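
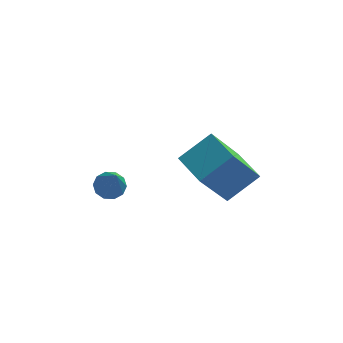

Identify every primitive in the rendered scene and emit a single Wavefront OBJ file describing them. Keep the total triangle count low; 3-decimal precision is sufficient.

v -2.948 0.538 -3.962
v -2.556 0.856 -3.835
v -2.572 -0.518 -2.478
v -2.821 0.964 -3.691
v -3.136 0.91 -3.65
v -3.378 0.714 -3.728
v -3.456 0.451 -3.896
v -3.34 0.221 -4.089
v -3.074 0.113 -4.233
v -2.76 0.167 -4.274
v -2.518 0.363 -4.196
v -2.439 0.626 -4.028
v 0.697 0.229 -4.032
v -0.065 -0.587 -2.41
v -0.063 1.212 -3.896
v -0.826 0.396 -2.273
v 1.626 0.844 -3.287
v 0.863 0.028 -1.664
v 0.865 1.827 -3.15
v 0.103 1.011 -1.528
f 2 1 4
f 2 4 3
f 4 1 5
f 4 5 3
f 5 1 6
f 5 6 3
f 6 1 7
f 6 7 3
f 7 1 8
f 7 8 3
f 8 1 9
f 8 9 3
f 9 1 10
f 9 10 3
f 10 1 11
f 10 11 3
f 11 1 12
f 11 12 3
f 12 1 2
f 12 2 3
f 14 16 13
f 17 14 13
f 13 16 15
f 15 17 13
f 14 20 16
f 18 14 17
f 18 20 14
f 16 20 15
f 19 17 15
f 15 20 19
f 19 18 17
f 20 18 19



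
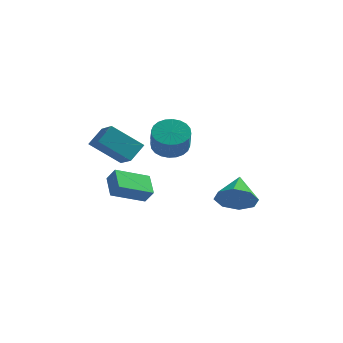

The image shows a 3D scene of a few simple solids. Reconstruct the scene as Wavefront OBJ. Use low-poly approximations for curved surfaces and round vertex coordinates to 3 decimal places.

v -1.89 1.744 0.07
v -0.978 2.068 -0.002
v -0.599 1.259 1.178
v -1.51 0.936 1.25
v -1.131 2.328 0.226
v -0.752 1.52 1.406
v -1.4 2.5 0.43
v -1.02 1.692 1.61
v -1.743 2.557 0.579
v -1.363 1.748 1.759
v -2.109 2.49 0.651
v -1.729 1.681 1.831
v -2.441 2.309 0.634
v -2.061 1.501 1.814
v -2.689 2.042 0.531
v -2.31 1.234 1.712
v -2.816 1.73 0.358
v -2.436 0.922 1.539
v -2.801 1.421 0.142
v -2.422 0.612 1.322
v -2.648 1.16 -0.086
v -2.269 0.352 1.094
v -2.38 0.988 -0.29
v -2 0.18 0.89
v -2.037 0.932 -0.439
v -1.657 0.123 0.741
v -1.671 0.999 -0.511
v -1.291 0.19 0.669
v -1.339 1.179 -0.494
v -0.959 0.371 0.686
v -1.09 1.446 -0.392
v -0.711 0.638 0.789
v -0.964 1.758 -0.219
v -0.584 0.95 0.962
v -2.633 3.463 0.731
v -2.049 2.97 0.582
v -3.291 2.97 -0.222
v -2.707 2.477 -0.371
v -3.128 2.397 0.279
v -2.721 2.702 0.868
v -2.619 3.238 -0.508
v -2.212 3.543 0.081
v -2.04 2.831 -0.183
v -2.355 2.312 0.303
v -2.985 3.628 0.057
v -3.3 3.109 0.543
v -2.283 3.26 0.74
v -3.057 2.68 -0.38
v -3.304 2.633 0.001
v -2.961 2.344 -0.086
v -2.678 3.102 0.908
v -2.335 2.812 0.821
v -2.969 2.476 0.642
v -3.005 3.128 -0.461
v -2.662 2.838 -0.548
v -2.379 3.596 0.446
v -2.036 3.307 0.359
v -2.371 3.464 -0.282
v -1.935 2.888 0.203
v -2.322 2.599 -0.357
v -2.27 3.046 -0.438
v -2.031 3.225 -0.091
v -2.12 2.583 0.489
v -2.507 2.293 -0.072
v -2.754 2.246 0.31
v -2.515 2.425 0.657
v -2.115 2.501 0.039
v -2.833 3.647 0.432
v -3.22 3.357 -0.129
v -2.825 3.515 -0.297
v -2.586 3.694 0.05
v -3.018 3.341 0.717
v -3.405 3.052 0.157
v -3.309 2.715 0.451
v -3.07 2.894 0.798
v -3.225 3.439 0.321
v -3.338 -2.622 -0.837
v -2.844 -2.75 -0.156
v -2.1 -1.405 -1.505
v -1.607 -1.533 -0.825
v -2.713 -3.607 -1.475
v -2.22 -3.735 -0.795
v -1.476 -2.39 -2.144
v -0.982 -2.518 -1.463
v -3.461 -0.68 -0.529
v -4.878 -1.282 0.732
v -3.13 0.162 0.244
v -4.547 -0.44 1.505
v -2.533 -1.6 0.075
v -3.95 -2.202 1.336
v -2.202 -0.758 0.848
v -3.619 -1.36 2.109
v 2.07 0.332 -2.506
v 2.872 0.069 -1.816
v 1.73 1.748 -1.574
v 3.137 0.548 -2.446
v 2.777 0.899 -3.111
v 2.003 0.918 -3.422
v 1.268 0.594 -3.197
v 1.003 0.115 -2.567
v 1.363 -0.236 -1.901
v 2.137 -0.255 -1.59
f 2 1 5
f 2 5 3
f 3 5 6
f 3 6 4
f 5 1 7
f 5 7 6
f 6 7 8
f 6 8 4
f 7 1 9
f 7 9 8
f 8 9 10
f 8 10 4
f 9 1 11
f 9 11 10
f 10 11 12
f 10 12 4
f 11 1 13
f 11 13 12
f 12 13 14
f 12 14 4
f 13 1 15
f 13 15 14
f 14 15 16
f 14 16 4
f 15 1 17
f 15 17 16
f 16 17 18
f 16 18 4
f 17 1 19
f 17 19 18
f 18 19 20
f 18 20 4
f 19 1 21
f 19 21 20
f 20 21 22
f 20 22 4
f 21 1 23
f 21 23 22
f 22 23 24
f 22 24 4
f 23 1 25
f 23 25 24
f 24 25 26
f 24 26 4
f 25 1 27
f 25 27 26
f 26 27 28
f 26 28 4
f 27 1 29
f 27 29 28
f 28 29 30
f 28 30 4
f 29 1 31
f 29 31 30
f 30 31 32
f 30 32 4
f 31 1 33
f 31 33 32
f 32 33 34
f 32 34 4
f 33 1 2
f 33 2 34
f 34 2 3
f 34 3 4
f 35 72 51
f 72 46 75
f 51 75 40
f 72 75 51
f 35 51 47
f 51 40 52
f 47 52 36
f 51 52 47
f 35 47 56
f 47 36 57
f 56 57 42
f 47 57 56
f 35 56 68
f 56 42 71
f 68 71 45
f 56 71 68
f 35 68 72
f 68 45 76
f 72 76 46
f 68 76 72
f 36 52 63
f 52 40 66
f 63 66 44
f 52 66 63
f 40 75 53
f 75 46 74
f 53 74 39
f 75 74 53
f 46 76 73
f 76 45 69
f 73 69 37
f 76 69 73
f 45 71 70
f 71 42 58
f 70 58 41
f 71 58 70
f 42 57 62
f 57 36 59
f 62 59 43
f 57 59 62
f 38 64 50
f 64 44 65
f 50 65 39
f 64 65 50
f 38 50 48
f 50 39 49
f 48 49 37
f 50 49 48
f 38 48 55
f 48 37 54
f 55 54 41
f 48 54 55
f 38 55 60
f 55 41 61
f 60 61 43
f 55 61 60
f 38 60 64
f 60 43 67
f 64 67 44
f 60 67 64
f 39 65 53
f 65 44 66
f 53 66 40
f 65 66 53
f 37 49 73
f 49 39 74
f 73 74 46
f 49 74 73
f 41 54 70
f 54 37 69
f 70 69 45
f 54 69 70
f 43 61 62
f 61 41 58
f 62 58 42
f 61 58 62
f 44 67 63
f 67 43 59
f 63 59 36
f 67 59 63
f 78 80 77
f 81 78 77
f 77 80 79
f 79 81 77
f 78 84 80
f 82 78 81
f 82 84 78
f 80 84 79
f 83 81 79
f 79 84 83
f 83 82 81
f 84 82 83
f 86 88 85
f 89 86 85
f 85 88 87
f 87 89 85
f 86 92 88
f 90 86 89
f 90 92 86
f 88 92 87
f 91 89 87
f 87 92 91
f 91 90 89
f 92 90 91
f 94 93 96
f 94 96 95
f 96 93 97
f 96 97 95
f 97 93 98
f 97 98 95
f 98 93 99
f 98 99 95
f 99 93 100
f 99 100 95
f 100 93 101
f 100 101 95
f 101 93 102
f 101 102 95
f 102 93 94
f 102 94 95



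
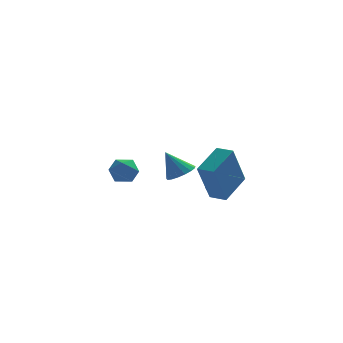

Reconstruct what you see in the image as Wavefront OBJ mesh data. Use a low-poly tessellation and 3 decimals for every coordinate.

v -2.761 -0.374 1.882
v -2.152 -0.409 1.47
v -2.288 -1.151 2.65
v -1.679 -1.186 2.238
v -1.837 -0.57 2.607
v -2.13 -0.09 2.132
v -2.31 -1.47 1.988
v -2.603 -0.99 1.513
v -1.873 -1.087 1.535
v -1.581 -0.531 1.918
v -2.859 -1.029 2.202
v -2.567 -0.473 2.585
v 0.255 2.494 0.725
v 0.86 2.278 1.093
v -0.435 2.626 1.935
v 0.893 2.63 1.073
v 0.781 2.951 0.974
v 0.548 3.167 0.817
v 0.247 3.229 0.64
v -0.051 3.122 0.481
v -0.279 2.871 0.379
v -0.385 2.534 0.355
v -0.344 2.187 0.417
v -0.166 1.911 0.548
v 0.109 1.768 0.721
v 0.417 1.791 0.894
v 0.688 1.976 1.028
v 1.864 0.028 0.814
v 2.279 -0.443 0.755
v 2.11 -0.739 1.948
v 1.696 -0.268 2.006
v 2.448 -0.207 0.838
v 2.28 -0.504 2.03
v 2.484 0.082 0.915
v 2.315 -0.214 2.107
v 2.377 0.359 0.969
v 2.209 0.063 2.161
v 2.154 0.56 0.987
v 1.985 0.264 2.179
v 1.863 0.64 0.966
v 1.695 0.343 2.158
v 1.574 0.579 0.91
v 1.405 0.282 2.102
v 1.35 0.392 0.832
v 1.182 0.095 2.024
v 1.245 0.122 0.75
v 1.076 -0.175 1.942
v 1.281 -0.17 0.682
v 1.112 -0.466 1.874
v 1.451 -0.416 0.645
v 1.282 -0.713 1.837
v 1.716 -0.561 0.646
v 1.547 -0.857 1.839
v 2.014 -0.57 0.686
v 1.846 -0.867 1.879
v 1.994 -3.089 1.198
v 1.441 -3.89 3.082
v 1.338 -2.631 1.201
v 0.785 -3.432 3.084
v 2.835 -1.888 1.956
v 2.282 -2.689 3.839
v 2.179 -1.43 1.958
v 1.626 -2.231 3.842
f 1 12 6
f 1 6 2
f 1 2 8
f 1 8 11
f 1 11 12
f 2 6 10
f 6 12 5
f 12 11 3
f 11 8 7
f 8 2 9
f 4 10 5
f 4 5 3
f 4 3 7
f 4 7 9
f 4 9 10
f 5 10 6
f 3 5 12
f 7 3 11
f 9 7 8
f 10 9 2
f 14 13 16
f 14 16 15
f 16 13 17
f 16 17 15
f 17 13 18
f 17 18 15
f 18 13 19
f 18 19 15
f 19 13 20
f 19 20 15
f 20 13 21
f 20 21 15
f 21 13 22
f 21 22 15
f 22 13 23
f 22 23 15
f 23 13 24
f 23 24 15
f 24 13 25
f 24 25 15
f 25 13 26
f 25 26 15
f 26 13 27
f 26 27 15
f 27 13 14
f 27 14 15
f 29 28 32
f 29 32 30
f 30 32 33
f 30 33 31
f 32 28 34
f 32 34 33
f 33 34 35
f 33 35 31
f 34 28 36
f 34 36 35
f 35 36 37
f 35 37 31
f 36 28 38
f 36 38 37
f 37 38 39
f 37 39 31
f 38 28 40
f 38 40 39
f 39 40 41
f 39 41 31
f 40 28 42
f 40 42 41
f 41 42 43
f 41 43 31
f 42 28 44
f 42 44 43
f 43 44 45
f 43 45 31
f 44 28 46
f 44 46 45
f 45 46 47
f 45 47 31
f 46 28 48
f 46 48 47
f 47 48 49
f 47 49 31
f 48 28 50
f 48 50 49
f 49 50 51
f 49 51 31
f 50 28 52
f 50 52 51
f 51 52 53
f 51 53 31
f 52 28 54
f 52 54 53
f 53 54 55
f 53 55 31
f 54 28 29
f 54 29 55
f 55 29 30
f 55 30 31
f 57 59 56
f 60 57 56
f 56 59 58
f 58 60 56
f 57 63 59
f 61 57 60
f 61 63 57
f 59 63 58
f 62 60 58
f 58 63 62
f 62 61 60
f 63 61 62



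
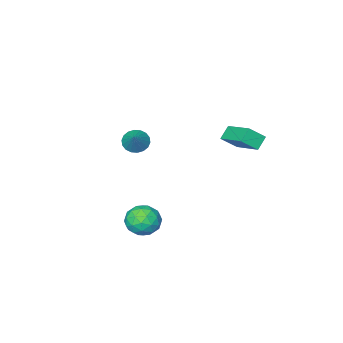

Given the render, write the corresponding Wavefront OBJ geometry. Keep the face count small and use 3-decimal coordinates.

v 2.148 2.685 0.343
v 2.948 2.484 0.687
v 1.952 1.296 -0.007
v 2.752 1.095 0.337
v 2.083 1.341 0.875
v 2.204 2.2 1.092
v 2.696 1.58 -0.412
v 2.817 2.439 -0.195
v 3.287 1.802 0.22
v 2.908 1.654 1.016
v 1.992 2.126 -0.336
v 1.613 1.978 0.46
v 2.566 2.706 0.546
v 2.334 1.074 0.134
v 1.941 1.218 0.451
v 2.412 1.101 0.653
v 2.128 2.539 0.784
v 2.598 2.422 0.986
v 2.09 1.75 1.097
v 2.302 1.358 -0.306
v 2.772 1.241 -0.104
v 2.488 2.679 0.027
v 2.959 2.562 0.229
v 2.81 2.03 -0.417
v 3.235 2.188 0.474
v 3.119 1.371 0.268
v 3.086 1.656 -0.173
v 3.158 2.161 -0.045
v 3.012 2.101 0.942
v 2.897 1.284 0.735
v 2.503 1.429 1.052
v 2.575 1.934 1.18
v 3.211 1.7 0.667
v 2.003 2.496 -0.055
v 1.888 1.679 -0.262
v 2.325 1.846 -0.5
v 2.397 2.351 -0.372
v 1.781 2.409 0.412
v 1.665 1.592 0.206
v 1.742 1.619 0.725
v 1.814 2.124 0.853
v 1.689 2.08 0.013
v 0.302 -1.854 2.824
v 0.855 -1.881 2.446
v 0.918 -1.126 3.676
v 0.715 -1.639 2.342
v 0.493 -1.441 2.332
v 0.233 -1.324 2.42
v -0.013 -1.312 2.588
v -0.197 -1.407 2.803
v -0.282 -1.592 3.021
v -0.251 -1.828 3.201
v -0.111 -2.069 3.306
v 0.111 -2.268 3.315
v 0.371 -2.385 3.227
v 0.617 -2.397 3.059
v 0.801 -2.301 2.844
v 0.885 -2.117 2.626
v -4.399 0.262 2.701
v -3.684 -0.083 3.341
v -4.244 2.049 3.491
v -3.529 1.704 4.132
v -3.811 0.456 2.148
v -3.096 0.111 2.789
v -3.656 2.243 2.939
v -2.941 1.898 3.579
f 1 38 17
f 38 12 41
f 17 41 6
f 38 41 17
f 1 17 13
f 17 6 18
f 13 18 2
f 17 18 13
f 1 13 22
f 13 2 23
f 22 23 8
f 13 23 22
f 1 22 34
f 22 8 37
f 34 37 11
f 22 37 34
f 1 34 38
f 34 11 42
f 38 42 12
f 34 42 38
f 2 18 29
f 18 6 32
f 29 32 10
f 18 32 29
f 6 41 19
f 41 12 40
f 19 40 5
f 41 40 19
f 12 42 39
f 42 11 35
f 39 35 3
f 42 35 39
f 11 37 36
f 37 8 24
f 36 24 7
f 37 24 36
f 8 23 28
f 23 2 25
f 28 25 9
f 23 25 28
f 4 30 16
f 30 10 31
f 16 31 5
f 30 31 16
f 4 16 14
f 16 5 15
f 14 15 3
f 16 15 14
f 4 14 21
f 14 3 20
f 21 20 7
f 14 20 21
f 4 21 26
f 21 7 27
f 26 27 9
f 21 27 26
f 4 26 30
f 26 9 33
f 30 33 10
f 26 33 30
f 5 31 19
f 31 10 32
f 19 32 6
f 31 32 19
f 3 15 39
f 15 5 40
f 39 40 12
f 15 40 39
f 7 20 36
f 20 3 35
f 36 35 11
f 20 35 36
f 9 27 28
f 27 7 24
f 28 24 8
f 27 24 28
f 10 33 29
f 33 9 25
f 29 25 2
f 33 25 29
f 44 43 46
f 44 46 45
f 46 43 47
f 46 47 45
f 47 43 48
f 47 48 45
f 48 43 49
f 48 49 45
f 49 43 50
f 49 50 45
f 50 43 51
f 50 51 45
f 51 43 52
f 51 52 45
f 52 43 53
f 52 53 45
f 53 43 54
f 53 54 45
f 54 43 55
f 54 55 45
f 55 43 56
f 55 56 45
f 56 43 57
f 56 57 45
f 57 43 58
f 57 58 45
f 58 43 44
f 58 44 45
f 60 62 59
f 63 60 59
f 59 62 61
f 61 63 59
f 60 66 62
f 64 60 63
f 64 66 60
f 62 66 61
f 65 63 61
f 61 66 65
f 65 64 63
f 66 64 65



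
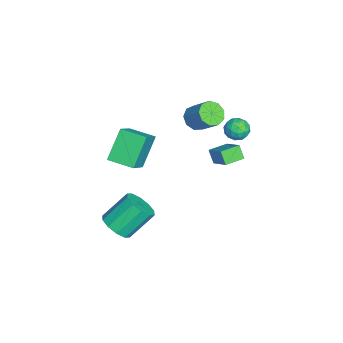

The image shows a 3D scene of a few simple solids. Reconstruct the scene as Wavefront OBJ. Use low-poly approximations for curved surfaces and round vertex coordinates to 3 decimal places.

v -3.921 0.723 -0.241
v -3.256 0.213 -0.298
v -2.475 1.106 0.804
v -3.139 1.617 0.861
v -3.208 0.641 -0.679
v -2.427 1.534 0.424
v -3.494 1.107 -0.855
v -2.713 2.001 0.248
v -3.979 1.394 -0.743
v -3.198 2.288 0.359
v -4.437 1.367 -0.397
v -3.656 2.261 0.705
v -4.653 1.039 0.022
v -3.872 1.932 1.125
v -4.527 0.563 0.318
v -3.745 1.456 1.421
v -4.116 0.162 0.352
v -3.335 1.056 1.455
v -3.615 0.024 0.109
v -2.833 0.917 1.211
v -1.105 2.546 0.044
v -0.097 3.234 0.845
v -0.706 2.837 -0.708
v 0.302 3.526 0.093
v -0.442 1.594 0.027
v 0.566 2.283 0.828
v -0.043 1.886 -0.725
v 0.965 2.574 0.076
v 3.438 -3.052 -3.284
v 4.259 -2.514 -3.408
v 3.644 -1.249 -2.001
v 2.822 -1.788 -1.876
v 3.832 -2.298 -3.789
v 3.217 -1.033 -2.382
v 3.254 -2.37 -3.977
v 2.639 -1.105 -2.57
v 2.747 -2.703 -3.9
v 2.131 -1.438 -2.493
v 2.503 -3.169 -3.588
v 1.887 -1.904 -2.18
v 2.616 -3.591 -3.159
v 2.001 -2.326 -1.752
v 3.043 -3.807 -2.778
v 2.428 -2.542 -1.371
v 3.621 -3.735 -2.59
v 3.006 -2.47 -1.183
v 4.129 -3.402 -2.667
v 3.513 -2.137 -1.26
v 4.373 -2.936 -2.98
v 3.757 -1.671 -1.572
v -3.05 -3.652 -3.364
v -4.278 -3.017 -1.704
v -2.554 -2.166 -3.566
v -3.782 -1.531 -1.906
v -1.438 -4.009 -2.034
v -2.666 -3.374 -0.374
v -0.942 -2.523 -2.236
v -2.17 -1.888 -0.576
v -3.993 2.958 -0.768
v -3.535 3.573 -0.95
v -3.025 2.427 -0.13
v -2.567 3.042 -0.312
v -3.168 3.133 0.189
v -3.767 3.462 -0.205
v -2.793 2.538 -0.875
v -3.392 2.867 -1.269
v -2.794 3.314 -1.017
v -3.025 3.682 -0.359
v -3.535 2.318 -0.721
v -3.766 2.686 -0.063
v -3.849 3.312 -0.915
v -2.711 2.688 -0.165
v -3.064 2.741 0.13
v -2.795 3.103 0.023
v -3.985 3.247 -0.477
v -3.716 3.608 -0.584
v -3.5 3.35 0.086
v -2.844 2.392 -0.496
v -2.575 2.753 -0.603
v -3.765 2.897 -1.103
v -3.496 3.259 -1.21
v -3.06 2.65 -1.166
v -3.144 3.522 -1.062
v -2.575 3.209 -0.687
v -2.708 2.913 -1.017
v -3.06 3.106 -1.249
v -3.28 3.738 -0.675
v -2.711 3.425 -0.3
v -3.064 3.479 -0.005
v -3.416 3.672 -0.237
v -2.844 3.585 -0.714
v -3.849 2.575 -0.78
v -3.28 2.262 -0.405
v -3.144 2.328 -0.843
v -3.496 2.521 -1.075
v -3.985 2.791 -0.393
v -3.416 2.478 -0.018
v -3.5 2.894 0.169
v -3.852 3.087 -0.063
v -3.716 2.415 -0.366
f 2 1 5
f 2 5 3
f 3 5 6
f 3 6 4
f 5 1 7
f 5 7 6
f 6 7 8
f 6 8 4
f 7 1 9
f 7 9 8
f 8 9 10
f 8 10 4
f 9 1 11
f 9 11 10
f 10 11 12
f 10 12 4
f 11 1 13
f 11 13 12
f 12 13 14
f 12 14 4
f 13 1 15
f 13 15 14
f 14 15 16
f 14 16 4
f 15 1 17
f 15 17 16
f 16 17 18
f 16 18 4
f 17 1 19
f 17 19 18
f 18 19 20
f 18 20 4
f 19 1 2
f 19 2 20
f 20 2 3
f 20 3 4
f 22 24 21
f 25 22 21
f 21 24 23
f 23 25 21
f 22 28 24
f 26 22 25
f 26 28 22
f 24 28 23
f 27 25 23
f 23 28 27
f 27 26 25
f 28 26 27
f 30 29 33
f 30 33 31
f 31 33 34
f 31 34 32
f 33 29 35
f 33 35 34
f 34 35 36
f 34 36 32
f 35 29 37
f 35 37 36
f 36 37 38
f 36 38 32
f 37 29 39
f 37 39 38
f 38 39 40
f 38 40 32
f 39 29 41
f 39 41 40
f 40 41 42
f 40 42 32
f 41 29 43
f 41 43 42
f 42 43 44
f 42 44 32
f 43 29 45
f 43 45 44
f 44 45 46
f 44 46 32
f 45 29 47
f 45 47 46
f 46 47 48
f 46 48 32
f 47 29 49
f 47 49 48
f 48 49 50
f 48 50 32
f 49 29 30
f 49 30 50
f 50 30 31
f 50 31 32
f 52 54 51
f 55 52 51
f 51 54 53
f 53 55 51
f 52 58 54
f 56 52 55
f 56 58 52
f 54 58 53
f 57 55 53
f 53 58 57
f 57 56 55
f 58 56 57
f 59 96 75
f 96 70 99
f 75 99 64
f 96 99 75
f 59 75 71
f 75 64 76
f 71 76 60
f 75 76 71
f 59 71 80
f 71 60 81
f 80 81 66
f 71 81 80
f 59 80 92
f 80 66 95
f 92 95 69
f 80 95 92
f 59 92 96
f 92 69 100
f 96 100 70
f 92 100 96
f 60 76 87
f 76 64 90
f 87 90 68
f 76 90 87
f 64 99 77
f 99 70 98
f 77 98 63
f 99 98 77
f 70 100 97
f 100 69 93
f 97 93 61
f 100 93 97
f 69 95 94
f 95 66 82
f 94 82 65
f 95 82 94
f 66 81 86
f 81 60 83
f 86 83 67
f 81 83 86
f 62 88 74
f 88 68 89
f 74 89 63
f 88 89 74
f 62 74 72
f 74 63 73
f 72 73 61
f 74 73 72
f 62 72 79
f 72 61 78
f 79 78 65
f 72 78 79
f 62 79 84
f 79 65 85
f 84 85 67
f 79 85 84
f 62 84 88
f 84 67 91
f 88 91 68
f 84 91 88
f 63 89 77
f 89 68 90
f 77 90 64
f 89 90 77
f 61 73 97
f 73 63 98
f 97 98 70
f 73 98 97
f 65 78 94
f 78 61 93
f 94 93 69
f 78 93 94
f 67 85 86
f 85 65 82
f 86 82 66
f 85 82 86
f 68 91 87
f 91 67 83
f 87 83 60
f 91 83 87



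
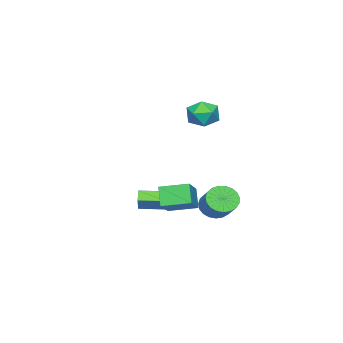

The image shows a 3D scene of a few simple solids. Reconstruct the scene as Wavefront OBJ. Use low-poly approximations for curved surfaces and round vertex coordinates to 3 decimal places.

v -3.595 2.411 -4.307
v -3.12 2.771 -5.11
v -2.189 3.849 -4.076
v -2.665 3.489 -3.273
v -3.447 3.026 -5.082
v -2.516 4.104 -4.047
v -3.8 3.175 -4.919
v -2.869 4.253 -3.885
v -4.117 3.192 -4.651
v -3.187 4.27 -3.617
v -4.344 3.073 -4.324
v -3.414 4.151 -3.289
v -4.442 2.841 -3.993
v -3.511 3.919 -2.959
v -4.393 2.534 -3.717
v -3.463 3.612 -2.683
v -4.206 2.205 -3.543
v -3.276 3.283 -2.509
v -3.914 1.913 -3.501
v -2.983 2.991 -2.467
v -3.567 1.706 -3.598
v -2.636 2.784 -2.564
v -3.224 1.622 -3.818
v -2.293 2.7 -2.784
v -2.946 1.673 -4.123
v -2.015 2.751 -3.089
v -2.78 1.853 -4.459
v -1.849 2.931 -3.425
v -2.755 2.129 -4.769
v -1.824 3.207 -3.735
v -2.875 2.454 -4.999
v -1.944 3.531 -3.965
v -1.837 3.285 3.57
v -1.249 2.393 3.476
v -3.211 2.447 2.924
v -2.623 1.555 2.83
v -2.887 1.924 3.802
v -2.037 2.442 4.201
v -2.423 2.398 2.199
v -1.573 2.916 2.598
v -1.611 1.845 2.629
v -1.898 1.552 3.62
v -2.562 3.288 2.78
v -2.849 2.995 3.771
v -1.604 0.398 -4.41
v -2.178 0.068 -3.893
v -0.99 0.784 -3.479
v -1.565 0.454 -2.963
v -0.775 -0.994 -4.377
v -1.35 -1.324 -3.861
v -0.162 -0.608 -3.447
v -0.736 -0.938 -2.93
v 2.131 2.933 -2.75
v 1.561 2.428 -1.612
v 1.432 4.449 -2.428
v 0.862 3.943 -1.29
v 3.558 3.397 -1.83
v 2.988 2.891 -0.692
v 2.859 4.912 -1.508
v 2.289 4.407 -0.37
f 2 1 5
f 2 5 3
f 3 5 6
f 3 6 4
f 5 1 7
f 5 7 6
f 6 7 8
f 6 8 4
f 7 1 9
f 7 9 8
f 8 9 10
f 8 10 4
f 9 1 11
f 9 11 10
f 10 11 12
f 10 12 4
f 11 1 13
f 11 13 12
f 12 13 14
f 12 14 4
f 13 1 15
f 13 15 14
f 14 15 16
f 14 16 4
f 15 1 17
f 15 17 16
f 16 17 18
f 16 18 4
f 17 1 19
f 17 19 18
f 18 19 20
f 18 20 4
f 19 1 21
f 19 21 20
f 20 21 22
f 20 22 4
f 21 1 23
f 21 23 22
f 22 23 24
f 22 24 4
f 23 1 25
f 23 25 24
f 24 25 26
f 24 26 4
f 25 1 27
f 25 27 26
f 26 27 28
f 26 28 4
f 27 1 29
f 27 29 28
f 28 29 30
f 28 30 4
f 29 1 31
f 29 31 30
f 30 31 32
f 30 32 4
f 31 1 2
f 31 2 32
f 32 2 3
f 32 3 4
f 33 44 38
f 33 38 34
f 33 34 40
f 33 40 43
f 33 43 44
f 34 38 42
f 38 44 37
f 44 43 35
f 43 40 39
f 40 34 41
f 36 42 37
f 36 37 35
f 36 35 39
f 36 39 41
f 36 41 42
f 37 42 38
f 35 37 44
f 39 35 43
f 41 39 40
f 42 41 34
f 46 48 45
f 49 46 45
f 45 48 47
f 47 49 45
f 46 52 48
f 50 46 49
f 50 52 46
f 48 52 47
f 51 49 47
f 47 52 51
f 51 50 49
f 52 50 51
f 54 56 53
f 57 54 53
f 53 56 55
f 55 57 53
f 54 60 56
f 58 54 57
f 58 60 54
f 56 60 55
f 59 57 55
f 55 60 59
f 59 58 57
f 60 58 59



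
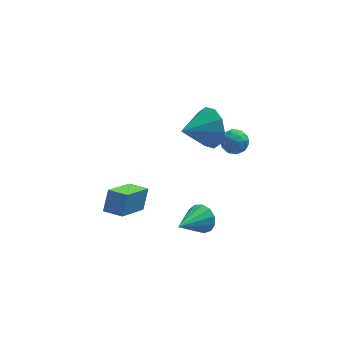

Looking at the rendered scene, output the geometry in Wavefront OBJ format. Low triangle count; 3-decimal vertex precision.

v -0.542 -3.346 -1.434
v -0.175 -3.312 -0.815
v -1.678 -4.314 -0.706
v -0.437 -3.002 -0.81
v -0.731 -2.801 -1.004
v -0.966 -2.773 -1.334
v -1.066 -2.928 -1.695
v -0.999 -3.215 -1.974
v -0.788 -3.544 -2.081
v -0.498 -3.81 -1.982
v -0.222 -3.929 -1.71
v -0.048 -3.863 -1.349
v -0.03 -3.633 -1.016
v -4.004 -4.432 0.65
v -3.706 -3.882 1.494
v -4.734 -3.927 0.579
v -4.436 -3.377 1.423
v -2.964 -3.103 -0.583
v -2.666 -2.553 0.261
v -3.694 -2.598 -0.654
v -3.396 -2.048 0.19
v 1.063 1.108 -1.038
v 1.604 1.421 -1.314
v 1.736 0.499 -0.406
v 2.277 0.812 -0.682
v 1.856 1.158 -0.27
v 1.44 1.534 -0.66
v 1.9 0.386 -1.06
v 1.484 0.762 -1.45
v 2.122 0.974 -1.327
v 2.094 1.452 -0.839
v 1.246 0.468 -0.881
v 1.218 0.946 -0.393
v 1.274 1.317 -1.232
v 2.066 0.603 -0.488
v 1.818 0.806 -0.246
v 2.136 0.99 -0.408
v 1.178 1.384 -0.848
v 1.496 1.568 -1.01
v 1.644 1.414 -0.396
v 1.844 0.352 -0.71
v 2.162 0.536 -0.872
v 1.204 0.93 -1.312
v 1.522 1.114 -1.474
v 1.696 0.506 -1.324
v 1.897 1.239 -1.401
v 2.293 0.882 -1.03
v 2.071 0.631 -1.252
v 1.826 0.852 -1.482
v 1.881 1.52 -1.114
v 2.276 1.162 -0.743
v 2.029 1.366 -0.5
v 1.784 1.587 -0.73
v 2.185 1.258 -1.122
v 1.064 0.758 -0.977
v 1.459 0.4 -0.606
v 1.556 0.333 -0.99
v 1.311 0.554 -1.22
v 1.047 1.038 -0.69
v 1.443 0.681 -0.319
v 1.514 1.068 -0.238
v 1.269 1.289 -0.468
v 1.155 0.662 -0.598
v 0.693 1.729 -0.465
v 1.174 1.401 0.445
v -0.673 1.191 0.065
v 0.964 2.028 0.537
v 0.649 2.54 0.247
v 0.351 2.743 -0.315
v 0.184 2.558 -0.934
v 0.211 2.056 -1.374
v 0.422 1.43 -1.467
v 0.736 0.918 -1.176
v 1.034 0.715 -0.614
v 1.201 0.9 0.005
f 2 1 4
f 2 4 3
f 4 1 5
f 4 5 3
f 5 1 6
f 5 6 3
f 6 1 7
f 6 7 3
f 7 1 8
f 7 8 3
f 8 1 9
f 8 9 3
f 9 1 10
f 9 10 3
f 10 1 11
f 10 11 3
f 11 1 12
f 11 12 3
f 12 1 13
f 12 13 3
f 13 1 2
f 13 2 3
f 15 17 14
f 18 15 14
f 14 17 16
f 16 18 14
f 15 21 17
f 19 15 18
f 19 21 15
f 17 21 16
f 20 18 16
f 16 21 20
f 20 19 18
f 21 19 20
f 22 59 38
f 59 33 62
f 38 62 27
f 59 62 38
f 22 38 34
f 38 27 39
f 34 39 23
f 38 39 34
f 22 34 43
f 34 23 44
f 43 44 29
f 34 44 43
f 22 43 55
f 43 29 58
f 55 58 32
f 43 58 55
f 22 55 59
f 55 32 63
f 59 63 33
f 55 63 59
f 23 39 50
f 39 27 53
f 50 53 31
f 39 53 50
f 27 62 40
f 62 33 61
f 40 61 26
f 62 61 40
f 33 63 60
f 63 32 56
f 60 56 24
f 63 56 60
f 32 58 57
f 58 29 45
f 57 45 28
f 58 45 57
f 29 44 49
f 44 23 46
f 49 46 30
f 44 46 49
f 25 51 37
f 51 31 52
f 37 52 26
f 51 52 37
f 25 37 35
f 37 26 36
f 35 36 24
f 37 36 35
f 25 35 42
f 35 24 41
f 42 41 28
f 35 41 42
f 25 42 47
f 42 28 48
f 47 48 30
f 42 48 47
f 25 47 51
f 47 30 54
f 51 54 31
f 47 54 51
f 26 52 40
f 52 31 53
f 40 53 27
f 52 53 40
f 24 36 60
f 36 26 61
f 60 61 33
f 36 61 60
f 28 41 57
f 41 24 56
f 57 56 32
f 41 56 57
f 30 48 49
f 48 28 45
f 49 45 29
f 48 45 49
f 31 54 50
f 54 30 46
f 50 46 23
f 54 46 50
f 65 64 67
f 65 67 66
f 67 64 68
f 67 68 66
f 68 64 69
f 68 69 66
f 69 64 70
f 69 70 66
f 70 64 71
f 70 71 66
f 71 64 72
f 71 72 66
f 72 64 73
f 72 73 66
f 73 64 74
f 73 74 66
f 74 64 75
f 74 75 66
f 75 64 65
f 75 65 66



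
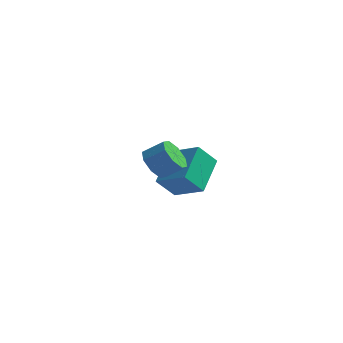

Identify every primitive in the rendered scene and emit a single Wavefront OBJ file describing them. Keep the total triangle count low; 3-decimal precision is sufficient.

v -2.255 -1.741 -0.208
v -1.765 -1.603 -0.913
v -0.895 -1.341 -0.258
v -1.385 -1.479 0.448
v -2.082 -1.053 -0.712
v -1.212 -0.791 -0.056
v -2.501 -0.906 -0.215
v -1.631 -0.645 0.44
v -2.775 -1.248 0.286
v -1.905 -0.987 0.941
v -2.745 -1.879 0.498
v -1.875 -1.617 1.153
v -2.428 -2.429 0.296
v -1.558 -2.167 0.952
v -2.009 -2.575 -0.2
v -1.139 -2.314 0.455
v -1.735 -2.233 -0.701
v -0.865 -1.972 -0.046
v -2.457 1.947 -2.595
v -2.575 3.78 -1.459
v -4.031 2.285 -3.305
v -4.149 4.119 -2.17
v -1.831 2.641 -3.65
v -1.949 4.475 -2.515
v -3.405 2.98 -4.361
v -3.523 4.813 -3.225
f 2 1 5
f 2 5 3
f 3 5 6
f 3 6 4
f 5 1 7
f 5 7 6
f 6 7 8
f 6 8 4
f 7 1 9
f 7 9 8
f 8 9 10
f 8 10 4
f 9 1 11
f 9 11 10
f 10 11 12
f 10 12 4
f 11 1 13
f 11 13 12
f 12 13 14
f 12 14 4
f 13 1 15
f 13 15 14
f 14 15 16
f 14 16 4
f 15 1 17
f 15 17 16
f 16 17 18
f 16 18 4
f 17 1 2
f 17 2 18
f 18 2 3
f 18 3 4
f 20 22 19
f 23 20 19
f 19 22 21
f 21 23 19
f 20 26 22
f 24 20 23
f 24 26 20
f 22 26 21
f 25 23 21
f 21 26 25
f 25 24 23
f 26 24 25



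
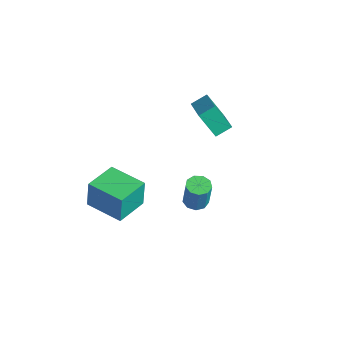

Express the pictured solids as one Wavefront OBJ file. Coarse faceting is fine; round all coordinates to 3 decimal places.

v -4.052 -4.83 0.384
v -4.079 -4.703 1.988
v -4.711 -3.14 0.238
v -4.739 -3.013 1.843
v -2.141 -4.087 0.357
v -2.169 -3.96 1.962
v -2.801 -2.397 0.212
v -2.828 -2.27 1.816
v -5.347 1.964 3.832
v -3.535 1.255 4.793
v -5.226 2.833 4.246
v -3.414 2.124 5.206
v -4.506 2.436 2.594
v -2.694 1.727 3.554
v -4.385 3.305 3.007
v -2.573 2.596 3.968
v -0.325 -0.94 1.949
v 0.296 -0.837 1.833
v 0.586 -0.857 3.376
v -0.035 -0.96 3.491
v 0.087 -0.455 1.878
v 0.377 -0.475 3.421
v -0.315 -0.3 1.955
v -0.025 -0.32 3.498
v -0.722 -0.444 2.03
v -0.432 -0.465 3.573
v -0.942 -0.82 2.066
v -0.653 -0.841 3.609
v -0.874 -1.252 2.048
v -0.585 -1.273 3.59
v -0.549 -1.538 1.983
v -0.26 -1.559 3.526
v -0.119 -1.544 1.902
v 0.171 -1.564 3.445
v 0.215 -1.267 1.843
v 0.505 -1.288 3.386
f 2 4 1
f 5 2 1
f 1 4 3
f 3 5 1
f 2 8 4
f 6 2 5
f 6 8 2
f 4 8 3
f 7 5 3
f 3 8 7
f 7 6 5
f 8 6 7
f 10 12 9
f 13 10 9
f 9 12 11
f 11 13 9
f 10 16 12
f 14 10 13
f 14 16 10
f 12 16 11
f 15 13 11
f 11 16 15
f 15 14 13
f 16 14 15
f 18 17 21
f 18 21 19
f 19 21 22
f 19 22 20
f 21 17 23
f 21 23 22
f 22 23 24
f 22 24 20
f 23 17 25
f 23 25 24
f 24 25 26
f 24 26 20
f 25 17 27
f 25 27 26
f 26 27 28
f 26 28 20
f 27 17 29
f 27 29 28
f 28 29 30
f 28 30 20
f 29 17 31
f 29 31 30
f 30 31 32
f 30 32 20
f 31 17 33
f 31 33 32
f 32 33 34
f 32 34 20
f 33 17 35
f 33 35 34
f 34 35 36
f 34 36 20
f 35 17 18
f 35 18 36
f 36 18 19
f 36 19 20



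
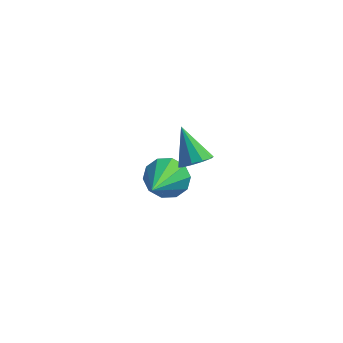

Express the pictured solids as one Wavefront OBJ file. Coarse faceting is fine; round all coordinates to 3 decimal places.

v -0.258 0.23 -0.281
v 0.194 0.237 0.014
v -0.882 0.85 0.661
v 0.189 0.514 -0.173
v 0.012 0.682 -0.4
v -0.267 0.678 -0.583
v -0.543 0.503 -0.65
v -0.71 0.223 -0.577
v -0.704 -0.054 -0.39
v -0.528 -0.223 -0.163
v -0.248 -0.218 0.02
v 0.028 -0.043 0.087
v -1.807 2.501 -3.702
v -1.317 2.82 -3.217
v -1.753 0.739 -2.598
v -1.752 2.905 -3.061
v -2.208 2.835 -3.15
v -2.511 2.637 -3.45
v -2.545 2.388 -3.846
v -2.297 2.181 -4.188
v -1.862 2.097 -4.344
v -1.406 2.167 -4.255
v -1.103 2.364 -3.955
v -1.069 2.614 -3.558
f 2 1 4
f 2 4 3
f 4 1 5
f 4 5 3
f 5 1 6
f 5 6 3
f 6 1 7
f 6 7 3
f 7 1 8
f 7 8 3
f 8 1 9
f 8 9 3
f 9 1 10
f 9 10 3
f 10 1 11
f 10 11 3
f 11 1 12
f 11 12 3
f 12 1 2
f 12 2 3
f 14 13 16
f 14 16 15
f 16 13 17
f 16 17 15
f 17 13 18
f 17 18 15
f 18 13 19
f 18 19 15
f 19 13 20
f 19 20 15
f 20 13 21
f 20 21 15
f 21 13 22
f 21 22 15
f 22 13 23
f 22 23 15
f 23 13 24
f 23 24 15
f 24 13 14
f 24 14 15



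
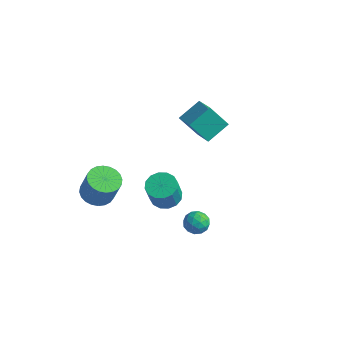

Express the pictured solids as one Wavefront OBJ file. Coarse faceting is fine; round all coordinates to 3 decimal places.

v 1.148 -1.449 -0.506
v 1.808 -1.367 -0.767
v 1.492 -2.393 0.067
v 2.152 -2.311 -0.194
v 1.896 -1.844 0.283
v 1.683 -1.261 -0.071
v 1.617 -2.499 -0.629
v 1.404 -1.916 -0.983
v 2.098 -2.016 -0.843
v 2.271 -1.611 -0.28
v 1.029 -2.149 -0.42
v 1.202 -1.744 0.143
v 1.448 -1.325 -0.687
v 1.852 -2.435 -0.013
v 1.702 -2.161 0.267
v 2.09 -2.112 0.114
v 1.374 -1.263 -0.278
v 1.762 -1.214 -0.431
v 1.814 -1.495 0.186
v 1.538 -2.546 -0.269
v 1.926 -2.497 -0.422
v 1.21 -1.648 -0.814
v 1.598 -1.599 -0.967
v 1.486 -2.265 -0.886
v 2.006 -1.658 -0.885
v 2.209 -2.213 -0.548
v 1.894 -2.324 -0.804
v 1.769 -1.981 -1.012
v 2.108 -1.42 -0.554
v 2.31 -1.975 -0.217
v 2.159 -1.701 0.063
v 2.034 -1.358 -0.145
v 2.278 -1.802 -0.598
v 0.99 -1.785 -0.483
v 1.192 -2.34 -0.146
v 1.266 -2.402 -0.555
v 1.141 -2.059 -0.763
v 1.091 -1.547 -0.152
v 1.294 -2.102 0.185
v 1.531 -1.779 0.312
v 1.406 -1.436 0.104
v 1.022 -1.958 -0.102
v -3.384 -3.686 0.234
v -2.63 -3.267 -0.056
v -2.023 -3.314 1.456
v -2.776 -3.734 1.746
v -2.833 -2.99 0.035
v -2.226 -3.037 1.546
v -3.12 -2.819 0.155
v -2.513 -2.866 1.667
v -3.447 -2.78 0.288
v -2.84 -2.827 1.8
v -3.765 -2.879 0.412
v -3.157 -2.927 1.924
v -4.024 -3.101 0.51
v -3.417 -3.149 2.021
v -4.186 -3.412 0.565
v -3.579 -3.46 2.077
v -4.226 -3.765 0.57
v -3.618 -3.812 2.082
v -4.137 -4.106 0.524
v -3.53 -4.153 2.036
v -3.934 -4.383 0.434
v -3.327 -4.43 1.945
v -3.647 -4.554 0.313
v -3.04 -4.601 1.825
v -3.32 -4.593 0.18
v -2.713 -4.64 1.692
v -3.003 -4.493 0.056
v -2.395 -4.541 1.568
v -2.743 -4.271 -0.041
v -2.136 -4.319 1.47
v -2.581 -3.96 -0.097
v -1.974 -4.008 1.415
v -2.542 -3.608 -0.102
v -1.934 -3.655 1.41
v -0.803 -1.376 -0.086
v 0.007 -1.494 -0.272
v 0.254 -2.121 1.201
v -0.557 -2.004 1.386
v -0.012 -1.095 -0.099
v 0.235 -1.723 1.374
v -0.243 -0.772 0.077
v 0.004 -1.4 1.55
v -0.624 -0.611 0.21
v -0.378 -1.238 1.683
v -1.054 -0.655 0.263
v -0.807 -1.282 1.736
v -1.416 -0.892 0.223
v -1.169 -1.519 1.695
v -1.614 -1.259 0.099
v -1.367 -1.886 1.572
v -1.595 -1.657 -0.074
v -1.348 -2.285 1.399
v -1.364 -1.98 -0.25
v -1.117 -2.608 1.223
v -0.982 -2.142 -0.383
v -0.736 -2.769 1.09
v -0.553 -2.098 -0.436
v -0.306 -2.725 1.037
v -0.191 -1.861 -0.395
v 0.056 -2.488 1.077
v -2.893 2.032 2.696
v -1.633 1.391 3.281
v -2.595 3.291 3.435
v -1.335 2.65 4.02
v -2.065 2.55 1.48
v -0.805 1.909 2.065
v -1.767 3.809 2.219
v -0.507 3.168 2.804
f 1 38 17
f 38 12 41
f 17 41 6
f 38 41 17
f 1 17 13
f 17 6 18
f 13 18 2
f 17 18 13
f 1 13 22
f 13 2 23
f 22 23 8
f 13 23 22
f 1 22 34
f 22 8 37
f 34 37 11
f 22 37 34
f 1 34 38
f 34 11 42
f 38 42 12
f 34 42 38
f 2 18 29
f 18 6 32
f 29 32 10
f 18 32 29
f 6 41 19
f 41 12 40
f 19 40 5
f 41 40 19
f 12 42 39
f 42 11 35
f 39 35 3
f 42 35 39
f 11 37 36
f 37 8 24
f 36 24 7
f 37 24 36
f 8 23 28
f 23 2 25
f 28 25 9
f 23 25 28
f 4 30 16
f 30 10 31
f 16 31 5
f 30 31 16
f 4 16 14
f 16 5 15
f 14 15 3
f 16 15 14
f 4 14 21
f 14 3 20
f 21 20 7
f 14 20 21
f 4 21 26
f 21 7 27
f 26 27 9
f 21 27 26
f 4 26 30
f 26 9 33
f 30 33 10
f 26 33 30
f 5 31 19
f 31 10 32
f 19 32 6
f 31 32 19
f 3 15 39
f 15 5 40
f 39 40 12
f 15 40 39
f 7 20 36
f 20 3 35
f 36 35 11
f 20 35 36
f 9 27 28
f 27 7 24
f 28 24 8
f 27 24 28
f 10 33 29
f 33 9 25
f 29 25 2
f 33 25 29
f 44 43 47
f 44 47 45
f 45 47 48
f 45 48 46
f 47 43 49
f 47 49 48
f 48 49 50
f 48 50 46
f 49 43 51
f 49 51 50
f 50 51 52
f 50 52 46
f 51 43 53
f 51 53 52
f 52 53 54
f 52 54 46
f 53 43 55
f 53 55 54
f 54 55 56
f 54 56 46
f 55 43 57
f 55 57 56
f 56 57 58
f 56 58 46
f 57 43 59
f 57 59 58
f 58 59 60
f 58 60 46
f 59 43 61
f 59 61 60
f 60 61 62
f 60 62 46
f 61 43 63
f 61 63 62
f 62 63 64
f 62 64 46
f 63 43 65
f 63 65 64
f 64 65 66
f 64 66 46
f 65 43 67
f 65 67 66
f 66 67 68
f 66 68 46
f 67 43 69
f 67 69 68
f 68 69 70
f 68 70 46
f 69 43 71
f 69 71 70
f 70 71 72
f 70 72 46
f 71 43 73
f 71 73 72
f 72 73 74
f 72 74 46
f 73 43 75
f 73 75 74
f 74 75 76
f 74 76 46
f 75 43 44
f 75 44 76
f 76 44 45
f 76 45 46
f 78 77 81
f 78 81 79
f 79 81 82
f 79 82 80
f 81 77 83
f 81 83 82
f 82 83 84
f 82 84 80
f 83 77 85
f 83 85 84
f 84 85 86
f 84 86 80
f 85 77 87
f 85 87 86
f 86 87 88
f 86 88 80
f 87 77 89
f 87 89 88
f 88 89 90
f 88 90 80
f 89 77 91
f 89 91 90
f 90 91 92
f 90 92 80
f 91 77 93
f 91 93 92
f 92 93 94
f 92 94 80
f 93 77 95
f 93 95 94
f 94 95 96
f 94 96 80
f 95 77 97
f 95 97 96
f 96 97 98
f 96 98 80
f 97 77 99
f 97 99 98
f 98 99 100
f 98 100 80
f 99 77 101
f 99 101 100
f 100 101 102
f 100 102 80
f 101 77 78
f 101 78 102
f 102 78 79
f 102 79 80
f 104 106 103
f 107 104 103
f 103 106 105
f 105 107 103
f 104 110 106
f 108 104 107
f 108 110 104
f 106 110 105
f 109 107 105
f 105 110 109
f 109 108 107
f 110 108 109



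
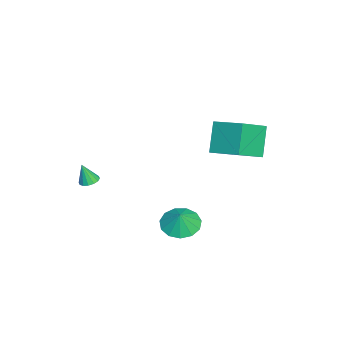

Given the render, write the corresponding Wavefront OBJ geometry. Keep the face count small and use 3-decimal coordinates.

v -4.493 3.532 -0.199
v -3.124 2.457 0.702
v -3.566 5.213 0.397
v -2.197 4.138 1.298
v -3.383 3.522 -1.898
v -2.014 2.447 -0.997
v -2.456 5.203 -1.302
v -1.087 4.128 -0.401
v 3.113 1.908 -3.065
v 3.991 1.485 -3.484
v 3.607 1.972 -2.095
v 4.041 2.077 -3.548
v 3.797 2.615 -3.46
v 3.336 2.928 -3.246
v 2.804 2.918 -2.974
v 2.371 2.587 -2.732
v 2.172 2.04 -2.595
v 2.273 1.452 -2.607
v 2.64 1.008 -2.765
v 3.158 0.85 -3.018
v 3.661 1.028 -3.286
v 3.577 -2.614 -0.173
v 4.09 -2.794 -0.257
v 3.643 -2.966 0.973
v 4.12 -2.523 -0.176
v 4.004 -2.276 -0.093
v 3.775 -2.12 -0.032
v 3.492 -2.096 -0.008
v 3.232 -2.21 -0.029
v 3.065 -2.433 -0.088
v 3.035 -2.704 -0.169
v 3.15 -2.951 -0.252
v 3.38 -3.107 -0.313
v 3.663 -3.132 -0.337
v 3.922 -3.017 -0.316
f 2 4 1
f 5 2 1
f 1 4 3
f 3 5 1
f 2 8 4
f 6 2 5
f 6 8 2
f 4 8 3
f 7 5 3
f 3 8 7
f 7 6 5
f 8 6 7
f 10 9 12
f 10 12 11
f 12 9 13
f 12 13 11
f 13 9 14
f 13 14 11
f 14 9 15
f 14 15 11
f 15 9 16
f 15 16 11
f 16 9 17
f 16 17 11
f 17 9 18
f 17 18 11
f 18 9 19
f 18 19 11
f 19 9 20
f 19 20 11
f 20 9 21
f 20 21 11
f 21 9 10
f 21 10 11
f 23 22 25
f 23 25 24
f 25 22 26
f 25 26 24
f 26 22 27
f 26 27 24
f 27 22 28
f 27 28 24
f 28 22 29
f 28 29 24
f 29 22 30
f 29 30 24
f 30 22 31
f 30 31 24
f 31 22 32
f 31 32 24
f 32 22 33
f 32 33 24
f 33 22 34
f 33 34 24
f 34 22 35
f 34 35 24
f 35 22 23
f 35 23 24



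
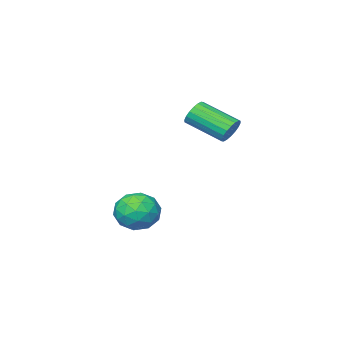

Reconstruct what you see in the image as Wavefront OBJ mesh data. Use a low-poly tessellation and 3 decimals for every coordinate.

v 0.015 0.344 -2.057
v 0.846 0.07 -2.846
v 0.034 -1.45 -1.414
v 0.865 -1.724 -2.203
v 1.121 -1.011 -1.301
v 1.11 0.097 -1.699
v -0.23 -1.477 -2.561
v -0.241 -0.369 -2.959
v 0.694 -1.056 -3.158
v 1.529 -0.768 -2.379
v -0.649 -0.612 -1.881
v 0.186 -0.324 -1.102
v 0.429 0.364 -2.508
v 0.451 -1.744 -1.752
v 0.602 -1.325 -1.222
v 1.09 -1.486 -1.686
v 0.584 0.38 -1.834
v 1.072 0.219 -2.297
v 1.234 -0.416 -1.389
v -0.192 -1.599 -1.963
v 0.296 -1.76 -2.426
v -0.21 0.106 -2.574
v 0.278 -0.055 -3.038
v -0.354 -0.964 -2.871
v 0.828 -0.459 -3.155
v 0.839 -1.513 -2.777
v 0.196 -1.368 -2.987
v 0.189 -0.716 -3.221
v 1.319 -0.289 -2.697
v 1.33 -1.343 -2.319
v 1.481 -0.925 -1.789
v 1.474 -0.273 -2.023
v 1.23 -0.951 -2.88
v -0.45 -0.037 -1.941
v -0.439 -1.091 -1.563
v -0.594 -1.107 -2.237
v -0.601 -0.455 -2.471
v 0.041 0.133 -1.483
v 0.052 -0.921 -1.105
v 0.691 -0.664 -1.039
v 0.684 -0.012 -1.273
v -0.35 -0.429 -1.38
v -3.04 1.808 2.865
v -2.553 1.741 2.312
v -1.754 0.026 3.221
v -2.24 0.092 3.775
v -2.393 1.931 2.528
v -1.593 0.215 3.438
v -2.36 2.096 2.811
v -1.561 0.38 3.721
v -2.463 2.204 3.105
v -1.663 0.488 4.014
v -2.679 2.234 3.351
v -1.88 0.518 4.261
v -2.967 2.179 3.501
v -2.168 0.463 4.411
v -3.27 2.051 3.525
v -2.47 0.335 4.435
v -3.526 1.874 3.419
v -2.727 0.159 4.328
v -3.687 1.685 3.202
v -2.887 -0.031 4.112
v -3.719 1.52 2.919
v -2.92 -0.196 3.829
v -3.617 1.412 2.626
v -2.817 -0.304 3.535
v -3.4 1.382 2.379
v -2.601 -0.334 3.289
v -3.112 1.437 2.229
v -2.313 -0.279 3.139
v -2.81 1.565 2.205
v -2.01 -0.151 3.115
f 1 38 17
f 38 12 41
f 17 41 6
f 38 41 17
f 1 17 13
f 17 6 18
f 13 18 2
f 17 18 13
f 1 13 22
f 13 2 23
f 22 23 8
f 13 23 22
f 1 22 34
f 22 8 37
f 34 37 11
f 22 37 34
f 1 34 38
f 34 11 42
f 38 42 12
f 34 42 38
f 2 18 29
f 18 6 32
f 29 32 10
f 18 32 29
f 6 41 19
f 41 12 40
f 19 40 5
f 41 40 19
f 12 42 39
f 42 11 35
f 39 35 3
f 42 35 39
f 11 37 36
f 37 8 24
f 36 24 7
f 37 24 36
f 8 23 28
f 23 2 25
f 28 25 9
f 23 25 28
f 4 30 16
f 30 10 31
f 16 31 5
f 30 31 16
f 4 16 14
f 16 5 15
f 14 15 3
f 16 15 14
f 4 14 21
f 14 3 20
f 21 20 7
f 14 20 21
f 4 21 26
f 21 7 27
f 26 27 9
f 21 27 26
f 4 26 30
f 26 9 33
f 30 33 10
f 26 33 30
f 5 31 19
f 31 10 32
f 19 32 6
f 31 32 19
f 3 15 39
f 15 5 40
f 39 40 12
f 15 40 39
f 7 20 36
f 20 3 35
f 36 35 11
f 20 35 36
f 9 27 28
f 27 7 24
f 28 24 8
f 27 24 28
f 10 33 29
f 33 9 25
f 29 25 2
f 33 25 29
f 44 43 47
f 44 47 45
f 45 47 48
f 45 48 46
f 47 43 49
f 47 49 48
f 48 49 50
f 48 50 46
f 49 43 51
f 49 51 50
f 50 51 52
f 50 52 46
f 51 43 53
f 51 53 52
f 52 53 54
f 52 54 46
f 53 43 55
f 53 55 54
f 54 55 56
f 54 56 46
f 55 43 57
f 55 57 56
f 56 57 58
f 56 58 46
f 57 43 59
f 57 59 58
f 58 59 60
f 58 60 46
f 59 43 61
f 59 61 60
f 60 61 62
f 60 62 46
f 61 43 63
f 61 63 62
f 62 63 64
f 62 64 46
f 63 43 65
f 63 65 64
f 64 65 66
f 64 66 46
f 65 43 67
f 65 67 66
f 66 67 68
f 66 68 46
f 67 43 69
f 67 69 68
f 68 69 70
f 68 70 46
f 69 43 71
f 69 71 70
f 70 71 72
f 70 72 46
f 71 43 44
f 71 44 72
f 72 44 45
f 72 45 46



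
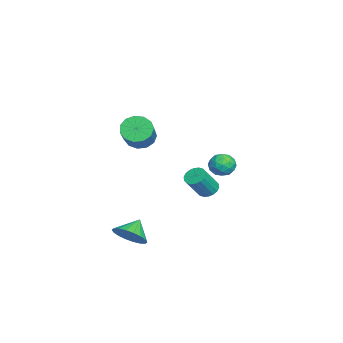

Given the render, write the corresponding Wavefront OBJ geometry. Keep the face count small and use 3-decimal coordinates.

v 2.614 1.623 0.031
v 2.895 1.235 -0.33
v 3.567 0.608 0.868
v 3.286 0.997 1.229
v 3.066 1.44 -0.318
v 3.738 0.813 0.88
v 3.148 1.681 -0.238
v 3.819 1.054 0.961
v 3.123 1.911 -0.104
v 3.795 1.284 1.094
v 2.998 2.084 0.057
v 3.67 1.457 1.255
v 2.797 2.165 0.212
v 3.468 1.539 1.41
v 2.56 2.14 0.332
v 3.231 1.513 1.53
v 2.333 2.012 0.392
v 3.005 1.385 1.59
v 2.162 1.807 0.38
v 2.834 1.18 1.578
v 2.081 1.566 0.299
v 2.752 0.939 1.498
v 2.105 1.336 0.166
v 2.777 0.709 1.364
v 2.23 1.163 0.005
v 2.902 0.536 1.203
v 2.432 1.081 -0.15
v 3.103 0.455 1.048
v 2.669 1.107 -0.27
v 3.34 0.48 0.928
v -0.567 -1.93 2.129
v -0.108 -1.56 1.516
v 1.607 -1.6 2.779
v 1.147 -1.97 3.391
v -0.293 -1.206 1.779
v 1.421 -1.245 3.042
v -0.566 -1.081 2.153
v 1.149 -1.12 3.416
v -0.839 -1.226 2.519
v 0.876 -1.265 3.782
v -1.025 -1.594 2.761
v 0.689 -1.634 4.024
v -1.067 -2.07 2.802
v 0.648 -2.109 4.065
v -0.949 -2.501 2.63
v 0.765 -2.54 3.893
v -0.711 -2.751 2.298
v 1.004 -2.79 3.561
v -0.427 -2.74 1.912
v 1.288 -2.78 3.175
v -0.187 -2.473 1.596
v 1.527 -2.512 2.859
v -0.068 -2.033 1.448
v 1.646 -2.072 2.711
v 3.433 -2.188 -2.974
v 4.042 -2.312 -2.242
v 2.627 -1.732 -2.226
v 4.137 -1.919 -2.379
v 4.093 -1.579 -2.634
v 3.918 -1.359 -2.956
v 3.647 -1.304 -3.281
v 3.334 -1.423 -3.546
v 3.04 -1.694 -3.698
v 2.824 -2.063 -3.706
v 2.729 -2.456 -3.569
v 2.774 -2.796 -3.314
v 2.948 -3.016 -2.992
v 3.219 -3.071 -2.666
v 3.532 -2.952 -2.402
v 3.826 -2.681 -2.25
v -3.876 2.505 -0.71
v -3.618 2.898 -1.343
v -3.542 1.402 -1.257
v -3.284 1.795 -1.89
v -2.898 1.854 -1.206
v -3.104 2.536 -0.867
v -4.056 1.764 -1.733
v -4.262 2.446 -1.394
v -3.729 2.44 -1.975
v -3.013 2.495 -1.65
v -4.147 1.805 -0.95
v -3.431 1.86 -0.625
v -3.776 2.798 -0.978
v -3.384 1.502 -1.622
v -3.157 1.536 -1.219
v -3.005 1.767 -1.591
v -3.474 2.586 -0.699
v -3.322 2.816 -1.071
v -2.899 2.202 -0.99
v -3.838 1.484 -1.529
v -3.686 1.714 -1.901
v -4.155 2.533 -1.009
v -4.003 2.764 -1.381
v -4.261 2.098 -1.61
v -3.69 2.76 -1.722
v -3.494 2.111 -2.044
v -3.948 2.094 -1.951
v -4.069 2.494 -1.753
v -3.269 2.792 -1.531
v -3.073 2.144 -1.853
v -2.846 2.179 -1.45
v -2.967 2.579 -1.251
v -3.335 2.523 -1.903
v -4.087 2.156 -0.747
v -3.891 1.508 -1.069
v -4.193 1.721 -1.349
v -4.314 2.121 -1.15
v -3.666 2.189 -0.556
v -3.47 1.54 -0.878
v -3.091 1.806 -0.847
v -3.212 2.206 -0.649
v -3.825 1.777 -0.697
f 2 1 5
f 2 5 3
f 3 5 6
f 3 6 4
f 5 1 7
f 5 7 6
f 6 7 8
f 6 8 4
f 7 1 9
f 7 9 8
f 8 9 10
f 8 10 4
f 9 1 11
f 9 11 10
f 10 11 12
f 10 12 4
f 11 1 13
f 11 13 12
f 12 13 14
f 12 14 4
f 13 1 15
f 13 15 14
f 14 15 16
f 14 16 4
f 15 1 17
f 15 17 16
f 16 17 18
f 16 18 4
f 17 1 19
f 17 19 18
f 18 19 20
f 18 20 4
f 19 1 21
f 19 21 20
f 20 21 22
f 20 22 4
f 21 1 23
f 21 23 22
f 22 23 24
f 22 24 4
f 23 1 25
f 23 25 24
f 24 25 26
f 24 26 4
f 25 1 27
f 25 27 26
f 26 27 28
f 26 28 4
f 27 1 29
f 27 29 28
f 28 29 30
f 28 30 4
f 29 1 2
f 29 2 30
f 30 2 3
f 30 3 4
f 32 31 35
f 32 35 33
f 33 35 36
f 33 36 34
f 35 31 37
f 35 37 36
f 36 37 38
f 36 38 34
f 37 31 39
f 37 39 38
f 38 39 40
f 38 40 34
f 39 31 41
f 39 41 40
f 40 41 42
f 40 42 34
f 41 31 43
f 41 43 42
f 42 43 44
f 42 44 34
f 43 31 45
f 43 45 44
f 44 45 46
f 44 46 34
f 45 31 47
f 45 47 46
f 46 47 48
f 46 48 34
f 47 31 49
f 47 49 48
f 48 49 50
f 48 50 34
f 49 31 51
f 49 51 50
f 50 51 52
f 50 52 34
f 51 31 53
f 51 53 52
f 52 53 54
f 52 54 34
f 53 31 32
f 53 32 54
f 54 32 33
f 54 33 34
f 56 55 58
f 56 58 57
f 58 55 59
f 58 59 57
f 59 55 60
f 59 60 57
f 60 55 61
f 60 61 57
f 61 55 62
f 61 62 57
f 62 55 63
f 62 63 57
f 63 55 64
f 63 64 57
f 64 55 65
f 64 65 57
f 65 55 66
f 65 66 57
f 66 55 67
f 66 67 57
f 67 55 68
f 67 68 57
f 68 55 69
f 68 69 57
f 69 55 70
f 69 70 57
f 70 55 56
f 70 56 57
f 71 108 87
f 108 82 111
f 87 111 76
f 108 111 87
f 71 87 83
f 87 76 88
f 83 88 72
f 87 88 83
f 71 83 92
f 83 72 93
f 92 93 78
f 83 93 92
f 71 92 104
f 92 78 107
f 104 107 81
f 92 107 104
f 71 104 108
f 104 81 112
f 108 112 82
f 104 112 108
f 72 88 99
f 88 76 102
f 99 102 80
f 88 102 99
f 76 111 89
f 111 82 110
f 89 110 75
f 111 110 89
f 82 112 109
f 112 81 105
f 109 105 73
f 112 105 109
f 81 107 106
f 107 78 94
f 106 94 77
f 107 94 106
f 78 93 98
f 93 72 95
f 98 95 79
f 93 95 98
f 74 100 86
f 100 80 101
f 86 101 75
f 100 101 86
f 74 86 84
f 86 75 85
f 84 85 73
f 86 85 84
f 74 84 91
f 84 73 90
f 91 90 77
f 84 90 91
f 74 91 96
f 91 77 97
f 96 97 79
f 91 97 96
f 74 96 100
f 96 79 103
f 100 103 80
f 96 103 100
f 75 101 89
f 101 80 102
f 89 102 76
f 101 102 89
f 73 85 109
f 85 75 110
f 109 110 82
f 85 110 109
f 77 90 106
f 90 73 105
f 106 105 81
f 90 105 106
f 79 97 98
f 97 77 94
f 98 94 78
f 97 94 98
f 80 103 99
f 103 79 95
f 99 95 72
f 103 95 99



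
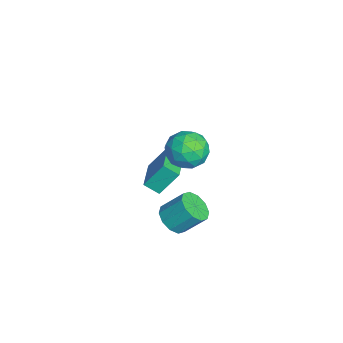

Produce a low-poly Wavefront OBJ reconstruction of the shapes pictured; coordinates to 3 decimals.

v 1.78 3.519 3.546
v 2.39 3.727 2.649
v 2.31 1.813 3.511
v 2.92 2.021 2.614
v 3.21 2.449 3.59
v 2.882 3.503 3.612
v 1.818 2.037 2.548
v 1.49 3.091 2.57
v 2.413 2.811 2.033
v 3.273 3.065 2.676
v 1.427 2.475 3.484
v 2.287 2.729 4.127
v 2.038 3.772 3.101
v 2.662 1.768 3.059
v 2.832 2.019 3.633
v 3.19 2.141 3.106
v 2.328 3.641 3.666
v 2.686 3.763 3.139
v 3.168 3.012 3.692
v 2.014 1.777 3.021
v 2.372 1.899 2.494
v 1.51 3.399 3.054
v 1.868 3.521 2.527
v 1.532 2.528 2.468
v 2.41 3.357 2.211
v 2.722 2.354 2.19
v 2.074 2.364 2.152
v 1.882 2.983 2.165
v 2.916 3.506 2.59
v 3.228 2.504 2.569
v 3.398 2.755 3.142
v 3.205 3.374 3.155
v 2.93 2.968 2.227
v 1.472 3.036 3.591
v 1.784 2.034 3.57
v 1.495 2.166 3.005
v 1.302 2.785 3.018
v 1.978 3.186 3.97
v 2.29 2.183 3.949
v 2.818 2.557 3.995
v 2.626 3.176 4.008
v 1.77 2.572 3.933
v -1.883 1.972 -2.688
v -2.117 1.231 -2.16
v -1.983 2.932 -1.387
v -2.218 2.191 -0.859
v 0.118 1.629 -2.281
v -0.117 0.888 -1.753
v 0.017 2.589 -0.98
v -0.217 1.848 -0.452
v 1.34 2.178 -3.121
v 2.164 2.389 -3.444
v 2.324 3.453 -2.342
v 1.5 3.242 -2.019
v 1.787 2.715 -3.704
v 1.946 3.779 -2.602
v 1.239 2.836 -3.741
v 1.398 3.9 -2.639
v 0.73 2.705 -3.542
v 0.889 3.769 -2.44
v 0.454 2.373 -3.181
v 0.613 3.437 -2.079
v 0.516 1.967 -2.798
v 0.676 3.031 -1.696
v 0.894 1.641 -2.538
v 1.053 2.705 -1.436
v 1.442 1.52 -2.501
v 1.601 2.584 -1.399
v 1.951 1.651 -2.7
v 2.11 2.715 -1.598
v 2.227 1.983 -3.061
v 2.386 3.047 -1.959
f 1 38 17
f 38 12 41
f 17 41 6
f 38 41 17
f 1 17 13
f 17 6 18
f 13 18 2
f 17 18 13
f 1 13 22
f 13 2 23
f 22 23 8
f 13 23 22
f 1 22 34
f 22 8 37
f 34 37 11
f 22 37 34
f 1 34 38
f 34 11 42
f 38 42 12
f 34 42 38
f 2 18 29
f 18 6 32
f 29 32 10
f 18 32 29
f 6 41 19
f 41 12 40
f 19 40 5
f 41 40 19
f 12 42 39
f 42 11 35
f 39 35 3
f 42 35 39
f 11 37 36
f 37 8 24
f 36 24 7
f 37 24 36
f 8 23 28
f 23 2 25
f 28 25 9
f 23 25 28
f 4 30 16
f 30 10 31
f 16 31 5
f 30 31 16
f 4 16 14
f 16 5 15
f 14 15 3
f 16 15 14
f 4 14 21
f 14 3 20
f 21 20 7
f 14 20 21
f 4 21 26
f 21 7 27
f 26 27 9
f 21 27 26
f 4 26 30
f 26 9 33
f 30 33 10
f 26 33 30
f 5 31 19
f 31 10 32
f 19 32 6
f 31 32 19
f 3 15 39
f 15 5 40
f 39 40 12
f 15 40 39
f 7 20 36
f 20 3 35
f 36 35 11
f 20 35 36
f 9 27 28
f 27 7 24
f 28 24 8
f 27 24 28
f 10 33 29
f 33 9 25
f 29 25 2
f 33 25 29
f 44 46 43
f 47 44 43
f 43 46 45
f 45 47 43
f 44 50 46
f 48 44 47
f 48 50 44
f 46 50 45
f 49 47 45
f 45 50 49
f 49 48 47
f 50 48 49
f 52 51 55
f 52 55 53
f 53 55 56
f 53 56 54
f 55 51 57
f 55 57 56
f 56 57 58
f 56 58 54
f 57 51 59
f 57 59 58
f 58 59 60
f 58 60 54
f 59 51 61
f 59 61 60
f 60 61 62
f 60 62 54
f 61 51 63
f 61 63 62
f 62 63 64
f 62 64 54
f 63 51 65
f 63 65 64
f 64 65 66
f 64 66 54
f 65 51 67
f 65 67 66
f 66 67 68
f 66 68 54
f 67 51 69
f 67 69 68
f 68 69 70
f 68 70 54
f 69 51 71
f 69 71 70
f 70 71 72
f 70 72 54
f 71 51 52
f 71 52 72
f 72 52 53
f 72 53 54



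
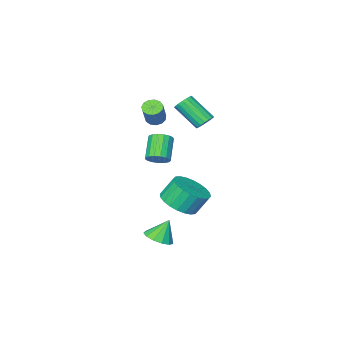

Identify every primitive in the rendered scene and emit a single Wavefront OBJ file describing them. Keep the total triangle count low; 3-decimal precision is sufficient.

v -1.392 -3.306 -0.242
v -1 -3.036 0.257
v -1.795 -3.885 1.341
v -2.188 -4.154 0.842
v -1.254 -2.826 0.235
v -2.05 -3.675 1.319
v -1.54 -2.727 0.103
v -2.335 -3.575 1.187
v -1.792 -2.76 -0.108
v -2.588 -3.608 0.976
v -1.952 -2.918 -0.349
v -2.748 -3.766 0.735
v -1.984 -3.164 -0.566
v -2.78 -4.013 0.518
v -1.881 -3.444 -0.709
v -2.677 -4.292 0.375
v -1.665 -3.691 -0.745
v -2.461 -4.54 0.339
v -1.387 -3.851 -0.665
v -2.183 -4.699 0.419
v -1.11 -3.885 -0.489
v -1.906 -4.734 0.595
v -0.898 -3.787 -0.256
v -1.694 -4.635 0.828
v -0.799 -3.578 -0.02
v -1.594 -4.427 1.064
v -0.835 -3.307 0.166
v -1.631 -4.156 1.249
v 1.359 2.536 0.036
v 2.26 2.258 0.602
v 1.683 2.606 1.691
v 0.781 2.884 1.124
v 2.34 2.671 0.513
v 1.763 3.018 1.602
v 2.271 3.062 0.352
v 1.694 3.41 1.44
v 2.064 3.374 0.142
v 1.487 3.721 1.231
v 1.749 3.558 -0.084
v 1.171 3.905 1.005
v 1.374 3.586 -0.291
v 0.797 3.934 0.797
v 0.997 3.455 -0.449
v 0.42 3.803 0.639
v 0.675 3.184 -0.533
v 0.098 3.531 0.555
v 0.457 2.814 -0.531
v -0.12 3.162 0.558
v 0.377 2.402 -0.442
v -0.2 2.749 0.647
v 0.446 2.01 -0.28
v -0.131 2.358 0.808
v 0.653 1.699 -0.071
v 0.076 2.046 1.018
v 0.969 1.515 0.155
v 0.391 1.862 1.244
v 1.343 1.486 0.363
v 0.766 1.834 1.451
v 1.72 1.617 0.521
v 1.143 1.965 1.609
v 2.042 1.889 0.605
v 1.465 2.236 1.693
v -0.901 -2.783 3.298
v -0.385 -2.913 3.093
v 0.256 -2.266 4.297
v -0.259 -2.137 4.502
v -0.458 -2.622 2.976
v 0.183 -1.976 4.181
v -0.672 -2.383 2.962
v -0.031 -1.737 4.166
v -0.959 -2.271 3.054
v -0.317 -1.625 4.259
v -1.227 -2.321 3.224
v -0.585 -1.675 4.428
v -1.391 -2.518 3.417
v -0.75 -1.872 4.621
v -1.4 -2.799 3.572
v -0.759 -2.153 4.777
v -1.25 -3.075 3.64
v -0.609 -2.429 4.845
v -0.989 -3.258 3.6
v -0.348 -2.612 4.804
v -0.7 -3.29 3.463
v -0.059 -2.644 4.668
v -0.475 -3.162 3.274
v 0.166 -2.515 4.479
v -3.013 -1.258 2.943
v -2.674 -0.854 3.229
v -2.148 -2.137 4.423
v -2.487 -2.542 4.137
v -2.928 -0.835 3.36
v -2.403 -2.119 4.554
v -3.202 -0.914 3.396
v -2.677 -2.197 4.59
v -3.432 -1.071 3.329
v -2.907 -2.355 4.523
v -3.567 -1.271 3.173
v -3.042 -2.555 4.367
v -3.574 -1.469 2.964
v -3.049 -2.752 4.158
v -3.453 -1.617 2.75
v -2.928 -2.901 3.944
v -3.231 -1.684 2.581
v -2.706 -2.968 3.775
v -2.959 -1.653 2.495
v -2.433 -2.937 3.689
v -2.699 -1.532 2.511
v -2.174 -2.815 3.705
v -2.511 -1.348 2.626
v -1.986 -2.631 3.82
v -2.438 -1.143 2.814
v -1.913 -2.427 4.008
v -2.497 -0.965 3.031
v -1.971 -2.248 4.225
v 1.731 1.296 -2.989
v 2.347 0.848 -2.636
v 1.149 1.424 -1.811
v 2.484 1.3 -2.617
v 2.382 1.752 -2.717
v 2.073 2.058 -2.903
v 1.656 2.123 -3.116
v 1.262 1.925 -3.289
v 1.017 1.527 -3.367
v 0.999 1.056 -3.324
v 1.213 0.661 -3.176
v 1.592 0.468 -2.968
v 2.015 0.537 -2.766
f 2 1 5
f 2 5 3
f 3 5 6
f 3 6 4
f 5 1 7
f 5 7 6
f 6 7 8
f 6 8 4
f 7 1 9
f 7 9 8
f 8 9 10
f 8 10 4
f 9 1 11
f 9 11 10
f 10 11 12
f 10 12 4
f 11 1 13
f 11 13 12
f 12 13 14
f 12 14 4
f 13 1 15
f 13 15 14
f 14 15 16
f 14 16 4
f 15 1 17
f 15 17 16
f 16 17 18
f 16 18 4
f 17 1 19
f 17 19 18
f 18 19 20
f 18 20 4
f 19 1 21
f 19 21 20
f 20 21 22
f 20 22 4
f 21 1 23
f 21 23 22
f 22 23 24
f 22 24 4
f 23 1 25
f 23 25 24
f 24 25 26
f 24 26 4
f 25 1 27
f 25 27 26
f 26 27 28
f 26 28 4
f 27 1 2
f 27 2 28
f 28 2 3
f 28 3 4
f 30 29 33
f 30 33 31
f 31 33 34
f 31 34 32
f 33 29 35
f 33 35 34
f 34 35 36
f 34 36 32
f 35 29 37
f 35 37 36
f 36 37 38
f 36 38 32
f 37 29 39
f 37 39 38
f 38 39 40
f 38 40 32
f 39 29 41
f 39 41 40
f 40 41 42
f 40 42 32
f 41 29 43
f 41 43 42
f 42 43 44
f 42 44 32
f 43 29 45
f 43 45 44
f 44 45 46
f 44 46 32
f 45 29 47
f 45 47 46
f 46 47 48
f 46 48 32
f 47 29 49
f 47 49 48
f 48 49 50
f 48 50 32
f 49 29 51
f 49 51 50
f 50 51 52
f 50 52 32
f 51 29 53
f 51 53 52
f 52 53 54
f 52 54 32
f 53 29 55
f 53 55 54
f 54 55 56
f 54 56 32
f 55 29 57
f 55 57 56
f 56 57 58
f 56 58 32
f 57 29 59
f 57 59 58
f 58 59 60
f 58 60 32
f 59 29 61
f 59 61 60
f 60 61 62
f 60 62 32
f 61 29 30
f 61 30 62
f 62 30 31
f 62 31 32
f 64 63 67
f 64 67 65
f 65 67 68
f 65 68 66
f 67 63 69
f 67 69 68
f 68 69 70
f 68 70 66
f 69 63 71
f 69 71 70
f 70 71 72
f 70 72 66
f 71 63 73
f 71 73 72
f 72 73 74
f 72 74 66
f 73 63 75
f 73 75 74
f 74 75 76
f 74 76 66
f 75 63 77
f 75 77 76
f 76 77 78
f 76 78 66
f 77 63 79
f 77 79 78
f 78 79 80
f 78 80 66
f 79 63 81
f 79 81 80
f 80 81 82
f 80 82 66
f 81 63 83
f 81 83 82
f 82 83 84
f 82 84 66
f 83 63 85
f 83 85 84
f 84 85 86
f 84 86 66
f 85 63 64
f 85 64 86
f 86 64 65
f 86 65 66
f 88 87 91
f 88 91 89
f 89 91 92
f 89 92 90
f 91 87 93
f 91 93 92
f 92 93 94
f 92 94 90
f 93 87 95
f 93 95 94
f 94 95 96
f 94 96 90
f 95 87 97
f 95 97 96
f 96 97 98
f 96 98 90
f 97 87 99
f 97 99 98
f 98 99 100
f 98 100 90
f 99 87 101
f 99 101 100
f 100 101 102
f 100 102 90
f 101 87 103
f 101 103 102
f 102 103 104
f 102 104 90
f 103 87 105
f 103 105 104
f 104 105 106
f 104 106 90
f 105 87 107
f 105 107 106
f 106 107 108
f 106 108 90
f 107 87 109
f 107 109 108
f 108 109 110
f 108 110 90
f 109 87 111
f 109 111 110
f 110 111 112
f 110 112 90
f 111 87 113
f 111 113 112
f 112 113 114
f 112 114 90
f 113 87 88
f 113 88 114
f 114 88 89
f 114 89 90
f 116 115 118
f 116 118 117
f 118 115 119
f 118 119 117
f 119 115 120
f 119 120 117
f 120 115 121
f 120 121 117
f 121 115 122
f 121 122 117
f 122 115 123
f 122 123 117
f 123 115 124
f 123 124 117
f 124 115 125
f 124 125 117
f 125 115 126
f 125 126 117
f 126 115 127
f 126 127 117
f 127 115 116
f 127 116 117



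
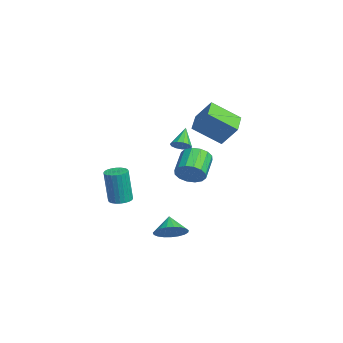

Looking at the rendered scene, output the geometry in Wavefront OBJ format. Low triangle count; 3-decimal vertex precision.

v -2.388 -3.089 -2.244
v -2.053 -2.547 -2.183
v -2.058 -2.769 -0.175
v -2.392 -3.311 -0.236
v -2.288 -2.461 -2.174
v -2.292 -2.683 -0.166
v -2.537 -2.47 -2.176
v -2.541 -2.692 -0.168
v -2.764 -2.574 -2.188
v -2.768 -2.796 -0.18
v -2.933 -2.756 -2.208
v -2.938 -2.978 -0.2
v -3.02 -2.989 -2.234
v -3.024 -3.211 -0.226
v -3.01 -3.237 -2.262
v -3.014 -3.459 -0.254
v -2.906 -3.463 -2.286
v -2.91 -3.685 -0.279
v -2.722 -3.631 -2.305
v -2.727 -3.853 -0.297
v -2.488 -3.717 -2.314
v -2.492 -3.939 -0.306
v -2.239 -3.708 -2.312
v -2.243 -3.93 -0.304
v -2.012 -3.604 -2.3
v -2.016 -3.826 -0.292
v -1.842 -3.422 -2.28
v -1.847 -3.644 -0.272
v -1.756 -3.189 -2.254
v -1.76 -3.411 -0.246
v -1.766 -2.941 -2.226
v -1.77 -3.163 -0.218
v -1.87 -2.715 -2.201
v -1.874 -2.937 -0.194
v 0.945 -0.125 0.682
v 1.235 -0.427 1.387
v 0.046 0.143 2.122
v -0.245 0.445 1.418
v 1.403 -0.039 1.357
v 0.214 0.532 2.092
v 1.448 0.327 1.146
v 0.259 0.897 1.881
v 1.358 0.571 0.811
v 0.169 1.142 1.546
v 1.157 0.629 0.441
v -0.032 1.199 1.176
v 0.9 0.485 0.136
v -0.29 1.055 0.871
v 0.654 0.177 -0.022
v -0.535 0.747 0.713
v 0.486 -0.212 0.008
v -0.703 0.359 0.743
v 0.441 -0.577 0.219
v -0.748 -0.007 0.954
v 0.531 -0.822 0.554
v -0.658 -0.251 1.289
v 0.732 -0.879 0.924
v -0.457 -0.309 1.659
v 0.99 -0.735 1.229
v -0.2 -0.165 1.964
v 0.536 1.541 2.479
v 0.252 0.076 3.538
v -0.822 2.019 2.776
v -1.106 0.554 3.835
v 1.026 2.246 3.585
v 0.742 0.781 4.644
v -0.332 2.724 3.882
v -0.616 1.259 4.941
v 1.913 -1.289 -2.813
v 2.331 -0.599 -2.437
v 1.147 -1.231 -2.067
v 2.107 -0.431 -2.679
v 1.85 -0.411 -2.945
v 1.604 -0.543 -3.187
v 1.411 -0.804 -3.365
v 1.305 -1.149 -3.448
v 1.304 -1.518 -3.42
v 1.408 -1.847 -3.288
v 1.599 -2.08 -3.073
v 1.845 -2.176 -2.814
v 2.102 -2.119 -2.554
v 2.327 -1.918 -2.339
v 2.48 -1.608 -2.206
v 2.535 -1.243 -2.178
v 2.482 -0.886 -2.26
v -0.515 -0.305 2.09
v -0.114 0.014 2.316
v -1.345 0.105 2.99
v -0.258 0.193 2.101
v -0.485 0.214 1.882
v -0.721 0.071 1.73
v -0.892 -0.192 1.692
v -0.943 -0.49 1.78
v -0.858 -0.73 1.967
v -0.665 -0.834 2.194
v -0.424 -0.771 2.387
v -0.212 -0.559 2.486
v -0.096 -0.267 2.46
f 2 1 5
f 2 5 3
f 3 5 6
f 3 6 4
f 5 1 7
f 5 7 6
f 6 7 8
f 6 8 4
f 7 1 9
f 7 9 8
f 8 9 10
f 8 10 4
f 9 1 11
f 9 11 10
f 10 11 12
f 10 12 4
f 11 1 13
f 11 13 12
f 12 13 14
f 12 14 4
f 13 1 15
f 13 15 14
f 14 15 16
f 14 16 4
f 15 1 17
f 15 17 16
f 16 17 18
f 16 18 4
f 17 1 19
f 17 19 18
f 18 19 20
f 18 20 4
f 19 1 21
f 19 21 20
f 20 21 22
f 20 22 4
f 21 1 23
f 21 23 22
f 22 23 24
f 22 24 4
f 23 1 25
f 23 25 24
f 24 25 26
f 24 26 4
f 25 1 27
f 25 27 26
f 26 27 28
f 26 28 4
f 27 1 29
f 27 29 28
f 28 29 30
f 28 30 4
f 29 1 31
f 29 31 30
f 30 31 32
f 30 32 4
f 31 1 33
f 31 33 32
f 32 33 34
f 32 34 4
f 33 1 2
f 33 2 34
f 34 2 3
f 34 3 4
f 36 35 39
f 36 39 37
f 37 39 40
f 37 40 38
f 39 35 41
f 39 41 40
f 40 41 42
f 40 42 38
f 41 35 43
f 41 43 42
f 42 43 44
f 42 44 38
f 43 35 45
f 43 45 44
f 44 45 46
f 44 46 38
f 45 35 47
f 45 47 46
f 46 47 48
f 46 48 38
f 47 35 49
f 47 49 48
f 48 49 50
f 48 50 38
f 49 35 51
f 49 51 50
f 50 51 52
f 50 52 38
f 51 35 53
f 51 53 52
f 52 53 54
f 52 54 38
f 53 35 55
f 53 55 54
f 54 55 56
f 54 56 38
f 55 35 57
f 55 57 56
f 56 57 58
f 56 58 38
f 57 35 59
f 57 59 58
f 58 59 60
f 58 60 38
f 59 35 36
f 59 36 60
f 60 36 37
f 60 37 38
f 62 64 61
f 65 62 61
f 61 64 63
f 63 65 61
f 62 68 64
f 66 62 65
f 66 68 62
f 64 68 63
f 67 65 63
f 63 68 67
f 67 66 65
f 68 66 67
f 70 69 72
f 70 72 71
f 72 69 73
f 72 73 71
f 73 69 74
f 73 74 71
f 74 69 75
f 74 75 71
f 75 69 76
f 75 76 71
f 76 69 77
f 76 77 71
f 77 69 78
f 77 78 71
f 78 69 79
f 78 79 71
f 79 69 80
f 79 80 71
f 80 69 81
f 80 81 71
f 81 69 82
f 81 82 71
f 82 69 83
f 82 83 71
f 83 69 84
f 83 84 71
f 84 69 85
f 84 85 71
f 85 69 70
f 85 70 71
f 87 86 89
f 87 89 88
f 89 86 90
f 89 90 88
f 90 86 91
f 90 91 88
f 91 86 92
f 91 92 88
f 92 86 93
f 92 93 88
f 93 86 94
f 93 94 88
f 94 86 95
f 94 95 88
f 95 86 96
f 95 96 88
f 96 86 97
f 96 97 88
f 97 86 98
f 97 98 88
f 98 86 87
f 98 87 88



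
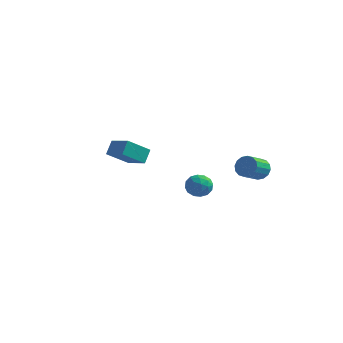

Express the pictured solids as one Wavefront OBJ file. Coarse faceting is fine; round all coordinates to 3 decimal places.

v 1.36 -1.12 0.923
v 1.739 -0.499 0.648
v 2.001 -1.861 0.132
v 2.38 -1.24 -0.143
v 2.515 -1.488 0.582
v 2.118 -1.03 1.071
v 1.622 -1.33 -0.291
v 1.225 -0.872 0.198
v 1.901 -0.628 -0.102
v 2.453 -0.726 0.437
v 1.287 -1.634 0.343
v 1.839 -1.732 0.882
v 1.493 -0.745 0.855
v 2.247 -1.615 -0.075
v 2.326 -1.762 0.351
v 2.549 -1.396 0.19
v 1.716 -1.057 1.103
v 1.939 -0.692 0.942
v 2.395 -1.273 0.903
v 1.801 -1.668 -0.162
v 2.024 -1.303 -0.323
v 1.191 -0.964 0.59
v 1.414 -0.598 0.429
v 1.345 -1.087 -0.123
v 1.811 -0.455 0.252
v 2.188 -0.891 -0.212
v 1.742 -0.944 -0.299
v 1.509 -0.674 -0.012
v 2.136 -0.513 0.569
v 2.512 -0.948 0.105
v 2.591 -1.095 0.531
v 2.359 -0.825 0.818
v 2.231 -0.589 0.129
v 1.228 -1.412 0.675
v 1.604 -1.847 0.211
v 1.381 -1.535 -0.038
v 1.149 -1.265 0.249
v 1.552 -1.469 0.992
v 1.929 -1.905 0.528
v 2.231 -1.686 0.792
v 1.998 -1.416 1.079
v 1.509 -1.771 0.651
v -3.661 0.882 0.75
v -3.66 1.54 1.503
v -4.919 1.379 0.318
v -4.918 2.038 1.071
v -2.882 2.002 -0.231
v -2.881 2.661 0.522
v -4.14 2.5 -0.663
v -4.139 3.158 0.09
v 3.294 3.363 -0.005
v 3.86 3.446 0.432
v 3.553 2.339 1.041
v 2.986 2.257 0.605
v 3.579 3.619 0.605
v 3.272 2.513 1.214
v 3.222 3.724 0.614
v 2.914 2.617 1.224
v 2.883 3.732 0.458
v 2.576 2.625 1.067
v 2.655 3.641 0.178
v 2.348 2.535 0.787
v 2.598 3.476 -0.151
v 2.29 2.369 0.458
v 2.727 3.281 -0.441
v 2.42 2.174 0.168
v 3.008 3.107 -0.614
v 2.701 2.001 -0.005
v 3.366 3.003 -0.624
v 3.058 1.896 -0.014
v 3.704 2.995 -0.467
v 3.397 1.888 0.142
v 3.932 3.085 -0.187
v 3.625 1.979 0.422
v 3.99 3.251 0.142
v 3.682 2.144 0.751
f 1 38 17
f 38 12 41
f 17 41 6
f 38 41 17
f 1 17 13
f 17 6 18
f 13 18 2
f 17 18 13
f 1 13 22
f 13 2 23
f 22 23 8
f 13 23 22
f 1 22 34
f 22 8 37
f 34 37 11
f 22 37 34
f 1 34 38
f 34 11 42
f 38 42 12
f 34 42 38
f 2 18 29
f 18 6 32
f 29 32 10
f 18 32 29
f 6 41 19
f 41 12 40
f 19 40 5
f 41 40 19
f 12 42 39
f 42 11 35
f 39 35 3
f 42 35 39
f 11 37 36
f 37 8 24
f 36 24 7
f 37 24 36
f 8 23 28
f 23 2 25
f 28 25 9
f 23 25 28
f 4 30 16
f 30 10 31
f 16 31 5
f 30 31 16
f 4 16 14
f 16 5 15
f 14 15 3
f 16 15 14
f 4 14 21
f 14 3 20
f 21 20 7
f 14 20 21
f 4 21 26
f 21 7 27
f 26 27 9
f 21 27 26
f 4 26 30
f 26 9 33
f 30 33 10
f 26 33 30
f 5 31 19
f 31 10 32
f 19 32 6
f 31 32 19
f 3 15 39
f 15 5 40
f 39 40 12
f 15 40 39
f 7 20 36
f 20 3 35
f 36 35 11
f 20 35 36
f 9 27 28
f 27 7 24
f 28 24 8
f 27 24 28
f 10 33 29
f 33 9 25
f 29 25 2
f 33 25 29
f 44 46 43
f 47 44 43
f 43 46 45
f 45 47 43
f 44 50 46
f 48 44 47
f 48 50 44
f 46 50 45
f 49 47 45
f 45 50 49
f 49 48 47
f 50 48 49
f 52 51 55
f 52 55 53
f 53 55 56
f 53 56 54
f 55 51 57
f 55 57 56
f 56 57 58
f 56 58 54
f 57 51 59
f 57 59 58
f 58 59 60
f 58 60 54
f 59 51 61
f 59 61 60
f 60 61 62
f 60 62 54
f 61 51 63
f 61 63 62
f 62 63 64
f 62 64 54
f 63 51 65
f 63 65 64
f 64 65 66
f 64 66 54
f 65 51 67
f 65 67 66
f 66 67 68
f 66 68 54
f 67 51 69
f 67 69 68
f 68 69 70
f 68 70 54
f 69 51 71
f 69 71 70
f 70 71 72
f 70 72 54
f 71 51 73
f 71 73 72
f 72 73 74
f 72 74 54
f 73 51 75
f 73 75 74
f 74 75 76
f 74 76 54
f 75 51 52
f 75 52 76
f 76 52 53
f 76 53 54

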